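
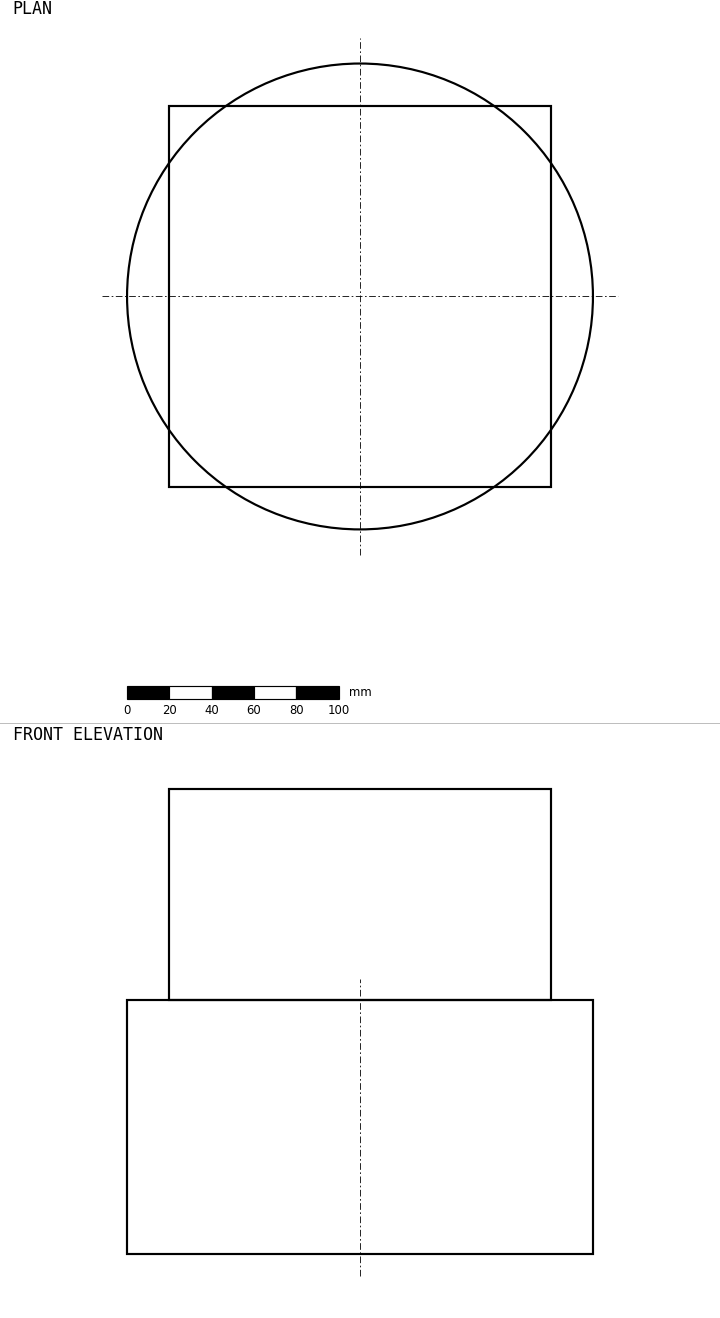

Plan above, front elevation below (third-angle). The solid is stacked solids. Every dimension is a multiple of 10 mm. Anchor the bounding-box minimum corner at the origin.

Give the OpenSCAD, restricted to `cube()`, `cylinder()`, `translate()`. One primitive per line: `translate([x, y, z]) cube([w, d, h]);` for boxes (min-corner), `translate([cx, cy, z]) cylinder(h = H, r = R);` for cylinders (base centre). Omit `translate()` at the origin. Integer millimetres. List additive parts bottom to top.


translate([110, 110, 0]) cylinder(h = 120, r = 110);
translate([20, 20, 120]) cube([180, 180, 100]);


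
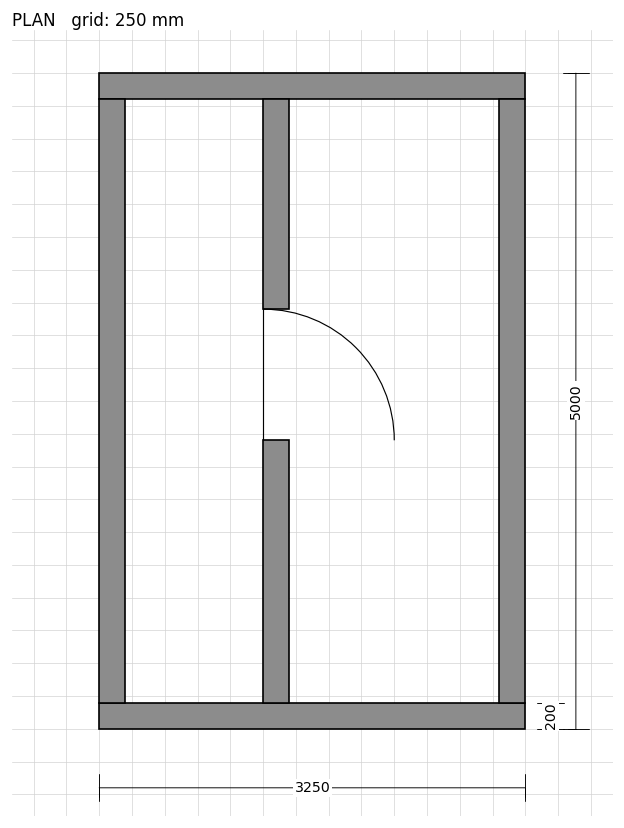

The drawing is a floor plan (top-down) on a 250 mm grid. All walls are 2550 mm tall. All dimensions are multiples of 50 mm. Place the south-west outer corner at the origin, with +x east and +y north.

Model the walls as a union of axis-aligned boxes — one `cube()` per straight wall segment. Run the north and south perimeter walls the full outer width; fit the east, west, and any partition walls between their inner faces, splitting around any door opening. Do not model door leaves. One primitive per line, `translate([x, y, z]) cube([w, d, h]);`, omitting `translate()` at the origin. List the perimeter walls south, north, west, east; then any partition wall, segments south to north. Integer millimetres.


cube([3250, 200, 2550]);
translate([0, 4800, 0]) cube([3250, 200, 2550]);
translate([0, 200, 0]) cube([200, 4600, 2550]);
translate([3050, 200, 0]) cube([200, 4600, 2550]);
translate([1250, 200, 0]) cube([200, 2000, 2550]);
translate([1250, 3200, 0]) cube([200, 1600, 2550]);


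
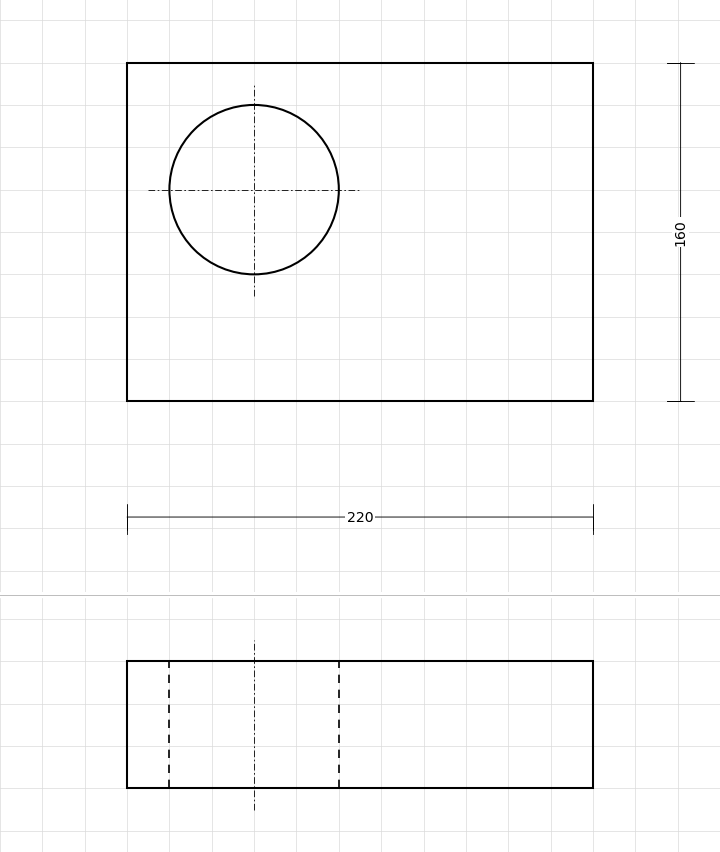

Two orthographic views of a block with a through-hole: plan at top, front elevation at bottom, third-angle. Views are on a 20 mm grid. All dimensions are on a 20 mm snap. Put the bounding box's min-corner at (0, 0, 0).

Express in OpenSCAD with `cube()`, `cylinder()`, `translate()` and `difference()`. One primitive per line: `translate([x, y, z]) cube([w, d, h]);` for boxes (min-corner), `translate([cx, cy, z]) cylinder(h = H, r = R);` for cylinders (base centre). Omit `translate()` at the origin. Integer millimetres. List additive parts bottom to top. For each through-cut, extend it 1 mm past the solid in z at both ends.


difference() {
  cube([220, 160, 60]);
  translate([60, 100, -1]) cylinder(h = 62, r = 40);
}


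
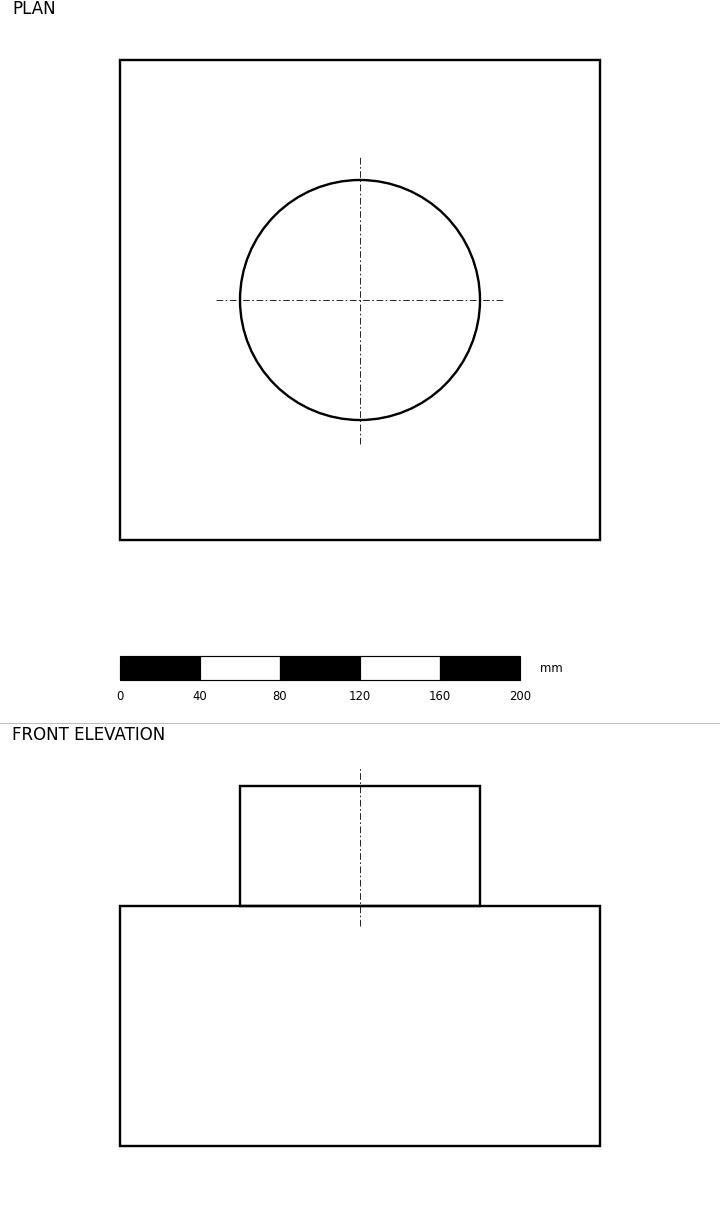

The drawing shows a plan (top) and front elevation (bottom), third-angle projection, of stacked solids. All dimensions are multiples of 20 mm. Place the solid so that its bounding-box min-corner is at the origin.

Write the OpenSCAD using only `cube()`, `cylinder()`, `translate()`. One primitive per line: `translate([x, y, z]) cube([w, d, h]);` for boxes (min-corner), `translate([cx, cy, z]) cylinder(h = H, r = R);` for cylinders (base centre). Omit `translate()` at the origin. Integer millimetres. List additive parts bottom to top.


cube([240, 240, 120]);
translate([120, 120, 120]) cylinder(h = 60, r = 60);


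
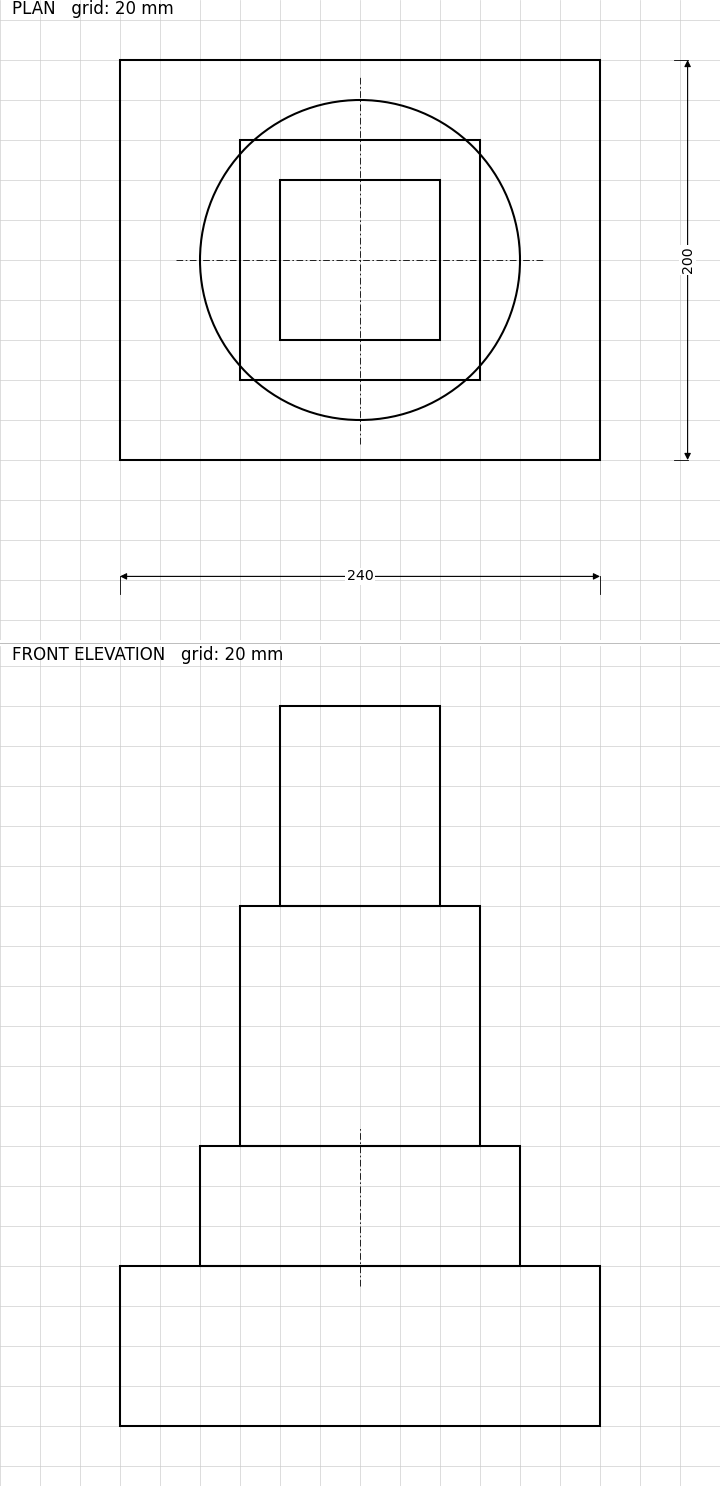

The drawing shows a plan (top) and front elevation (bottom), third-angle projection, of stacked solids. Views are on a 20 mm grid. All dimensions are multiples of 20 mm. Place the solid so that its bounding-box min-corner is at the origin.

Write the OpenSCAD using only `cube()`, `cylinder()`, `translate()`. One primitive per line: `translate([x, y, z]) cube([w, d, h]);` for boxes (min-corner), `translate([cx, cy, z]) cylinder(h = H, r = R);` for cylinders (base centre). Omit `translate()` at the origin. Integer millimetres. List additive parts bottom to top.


cube([240, 200, 80]);
translate([120, 100, 80]) cylinder(h = 60, r = 80);
translate([60, 40, 140]) cube([120, 120, 120]);
translate([80, 60, 260]) cube([80, 80, 100]);


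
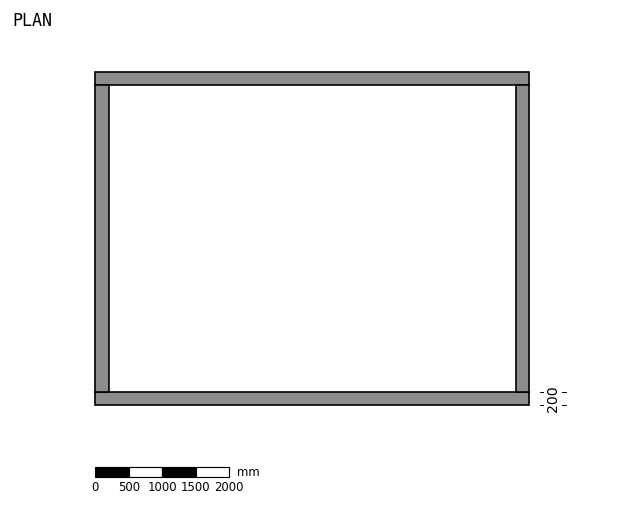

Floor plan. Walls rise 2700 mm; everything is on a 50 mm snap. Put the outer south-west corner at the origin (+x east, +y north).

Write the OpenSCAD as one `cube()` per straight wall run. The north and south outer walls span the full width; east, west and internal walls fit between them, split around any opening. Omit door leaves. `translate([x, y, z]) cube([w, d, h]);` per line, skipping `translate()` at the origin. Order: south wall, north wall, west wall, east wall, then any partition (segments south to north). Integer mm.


cube([6500, 200, 2700]);
translate([0, 4800, 0]) cube([6500, 200, 2700]);
translate([0, 200, 0]) cube([200, 4600, 2700]);
translate([6300, 200, 0]) cube([200, 4600, 2700]);


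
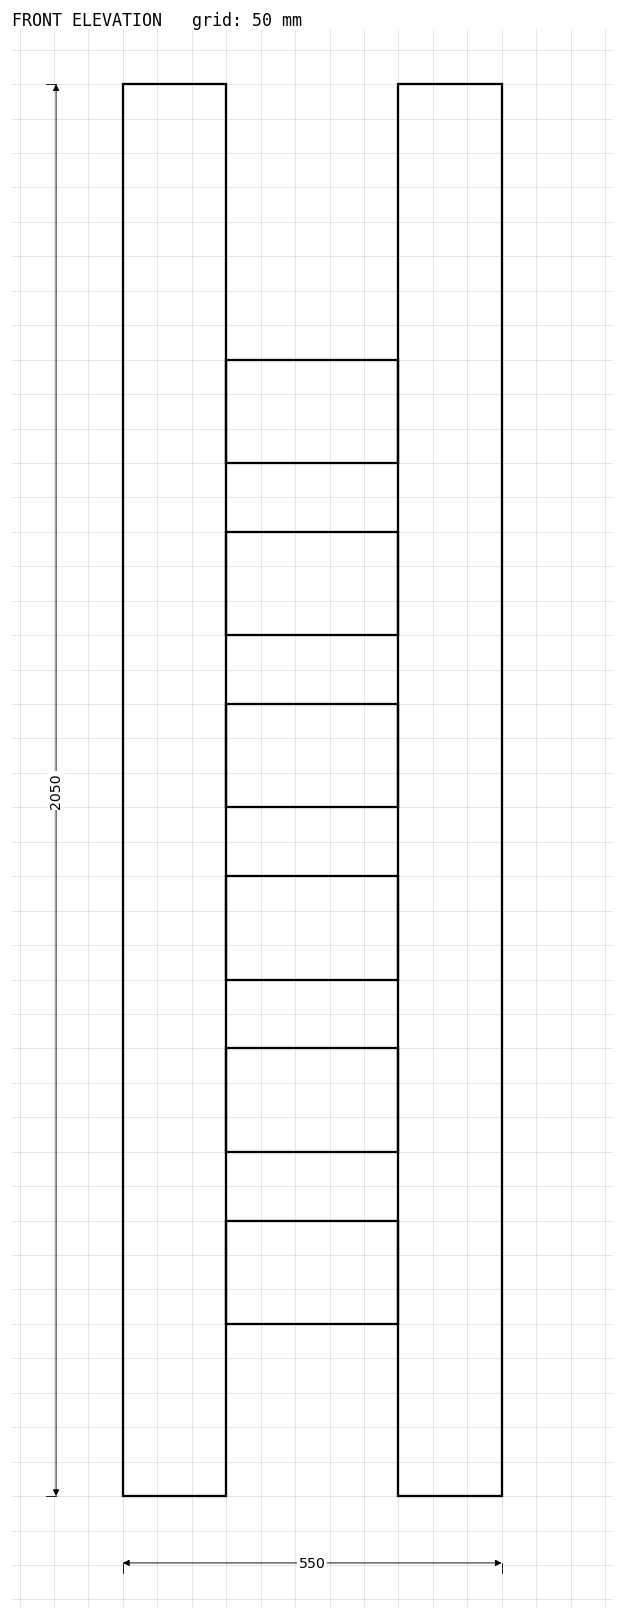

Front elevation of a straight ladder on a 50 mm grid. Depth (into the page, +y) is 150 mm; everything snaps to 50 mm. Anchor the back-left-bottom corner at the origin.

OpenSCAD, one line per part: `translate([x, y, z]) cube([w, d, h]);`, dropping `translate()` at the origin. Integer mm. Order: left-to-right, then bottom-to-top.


cube([150, 150, 2050]);
translate([150, 0, 250]) cube([250, 150, 150]);
translate([150, 0, 500]) cube([250, 150, 150]);
translate([150, 0, 750]) cube([250, 150, 150]);
translate([150, 0, 1000]) cube([250, 150, 150]);
translate([150, 0, 1250]) cube([250, 150, 150]);
translate([150, 0, 1500]) cube([250, 150, 150]);
translate([400, 0, 0]) cube([150, 150, 2050]);


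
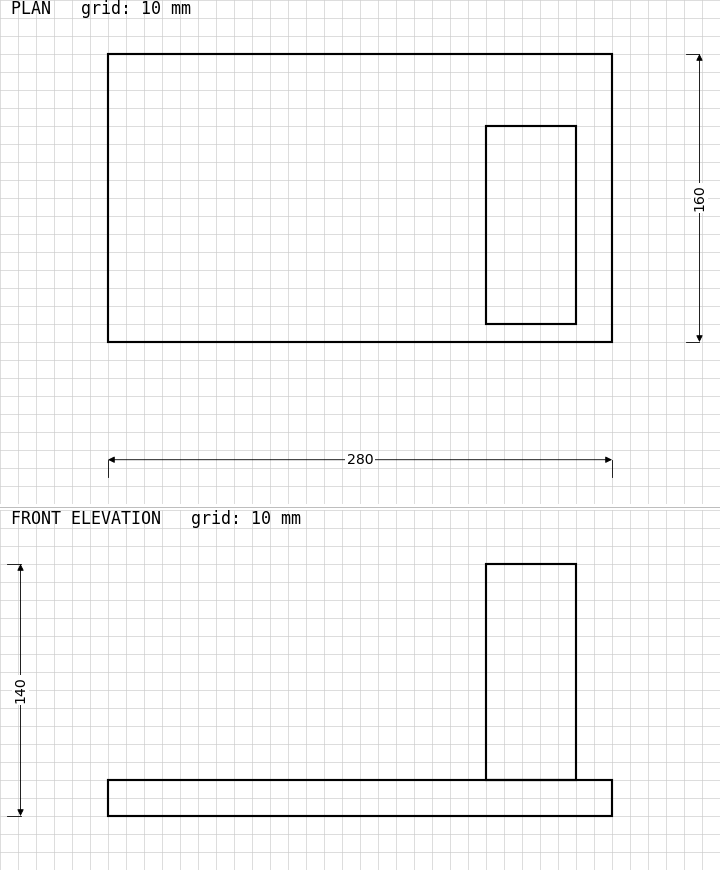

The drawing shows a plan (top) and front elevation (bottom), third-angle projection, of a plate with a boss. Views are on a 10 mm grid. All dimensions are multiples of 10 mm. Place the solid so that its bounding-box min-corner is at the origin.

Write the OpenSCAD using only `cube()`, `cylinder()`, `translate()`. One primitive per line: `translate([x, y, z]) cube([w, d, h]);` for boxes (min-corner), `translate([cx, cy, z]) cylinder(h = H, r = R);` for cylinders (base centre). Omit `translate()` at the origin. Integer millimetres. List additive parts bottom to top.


cube([280, 160, 20]);
translate([210, 10, 20]) cube([50, 110, 120]);


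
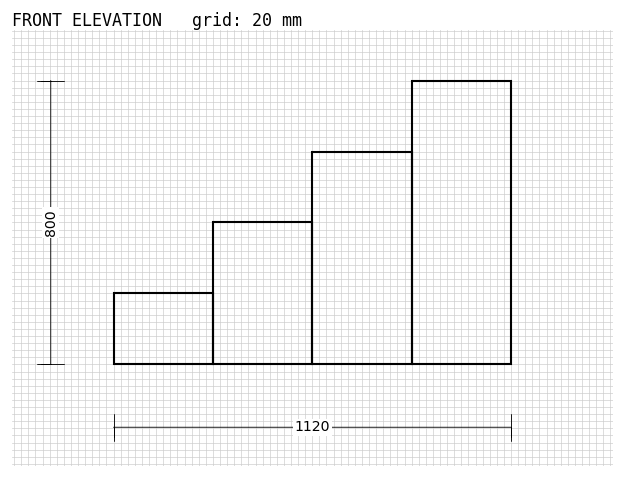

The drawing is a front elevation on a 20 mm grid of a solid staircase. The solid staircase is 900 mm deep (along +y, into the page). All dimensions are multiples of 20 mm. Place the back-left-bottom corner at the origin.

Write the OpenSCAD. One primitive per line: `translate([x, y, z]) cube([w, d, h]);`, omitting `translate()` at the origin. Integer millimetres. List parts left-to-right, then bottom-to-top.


cube([280, 900, 200]);
translate([280, 0, 0]) cube([280, 900, 400]);
translate([560, 0, 0]) cube([280, 900, 600]);
translate([840, 0, 0]) cube([280, 900, 800]);


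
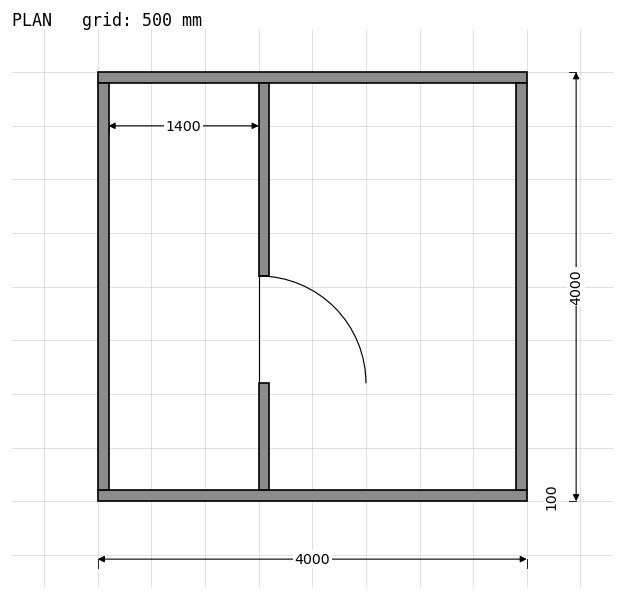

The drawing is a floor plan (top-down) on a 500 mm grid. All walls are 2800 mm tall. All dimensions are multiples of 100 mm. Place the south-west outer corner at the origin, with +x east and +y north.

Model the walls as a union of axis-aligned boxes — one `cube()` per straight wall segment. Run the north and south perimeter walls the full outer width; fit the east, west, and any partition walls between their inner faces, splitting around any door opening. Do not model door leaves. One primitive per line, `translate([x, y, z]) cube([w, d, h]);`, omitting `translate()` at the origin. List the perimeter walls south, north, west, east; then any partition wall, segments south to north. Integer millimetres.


cube([4000, 100, 2800]);
translate([0, 3900, 0]) cube([4000, 100, 2800]);
translate([0, 100, 0]) cube([100, 3800, 2800]);
translate([3900, 100, 0]) cube([100, 3800, 2800]);
translate([1500, 100, 0]) cube([100, 1000, 2800]);
translate([1500, 2100, 0]) cube([100, 1800, 2800]);


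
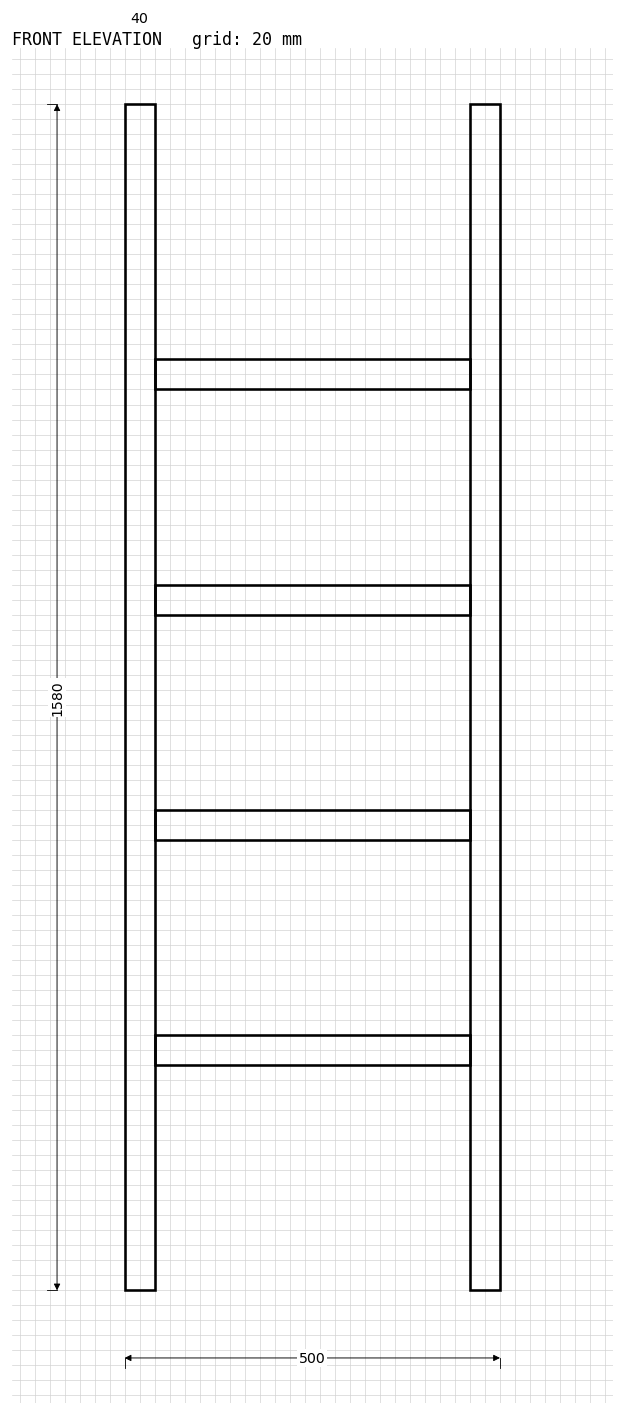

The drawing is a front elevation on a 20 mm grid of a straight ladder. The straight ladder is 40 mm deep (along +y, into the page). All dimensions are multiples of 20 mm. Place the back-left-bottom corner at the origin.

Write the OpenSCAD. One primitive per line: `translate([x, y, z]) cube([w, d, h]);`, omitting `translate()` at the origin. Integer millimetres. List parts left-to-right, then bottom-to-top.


cube([40, 40, 1580]);
translate([40, 0, 300]) cube([420, 40, 40]);
translate([40, 0, 600]) cube([420, 40, 40]);
translate([40, 0, 900]) cube([420, 40, 40]);
translate([40, 0, 1200]) cube([420, 40, 40]);
translate([460, 0, 0]) cube([40, 40, 1580]);


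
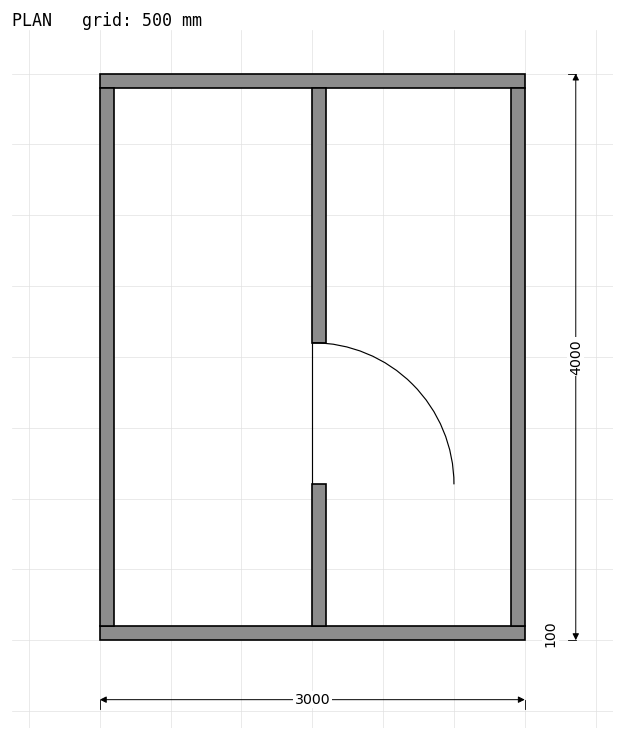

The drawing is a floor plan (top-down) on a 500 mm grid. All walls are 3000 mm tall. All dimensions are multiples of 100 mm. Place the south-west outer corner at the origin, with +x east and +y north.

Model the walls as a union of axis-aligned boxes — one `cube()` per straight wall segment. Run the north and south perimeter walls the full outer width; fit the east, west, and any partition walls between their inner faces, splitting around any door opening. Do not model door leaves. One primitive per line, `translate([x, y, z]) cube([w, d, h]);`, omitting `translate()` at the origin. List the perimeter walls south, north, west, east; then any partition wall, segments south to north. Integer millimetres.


cube([3000, 100, 3000]);
translate([0, 3900, 0]) cube([3000, 100, 3000]);
translate([0, 100, 0]) cube([100, 3800, 3000]);
translate([2900, 100, 0]) cube([100, 3800, 3000]);
translate([1500, 100, 0]) cube([100, 1000, 3000]);
translate([1500, 2100, 0]) cube([100, 1800, 3000]);


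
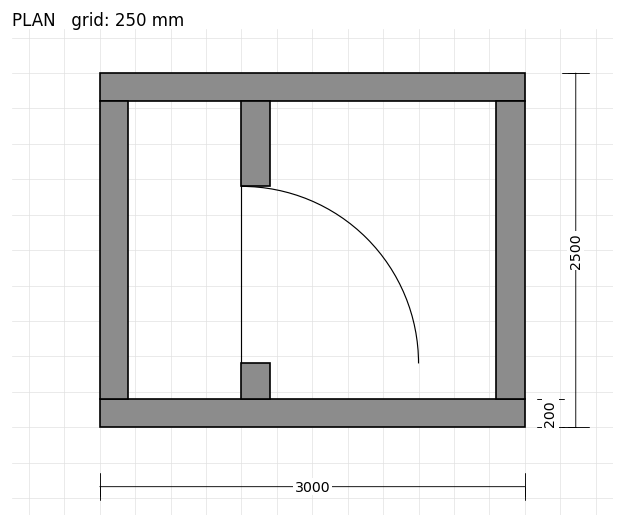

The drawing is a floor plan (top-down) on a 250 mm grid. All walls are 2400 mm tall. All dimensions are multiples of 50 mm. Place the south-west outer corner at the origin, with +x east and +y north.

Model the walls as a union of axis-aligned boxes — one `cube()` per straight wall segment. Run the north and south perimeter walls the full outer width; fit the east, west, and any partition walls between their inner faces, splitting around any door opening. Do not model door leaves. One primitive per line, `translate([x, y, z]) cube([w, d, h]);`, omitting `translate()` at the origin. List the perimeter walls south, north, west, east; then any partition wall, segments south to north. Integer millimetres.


cube([3000, 200, 2400]);
translate([0, 2300, 0]) cube([3000, 200, 2400]);
translate([0, 200, 0]) cube([200, 2100, 2400]);
translate([2800, 200, 0]) cube([200, 2100, 2400]);
translate([1000, 200, 0]) cube([200, 250, 2400]);
translate([1000, 1700, 0]) cube([200, 600, 2400]);


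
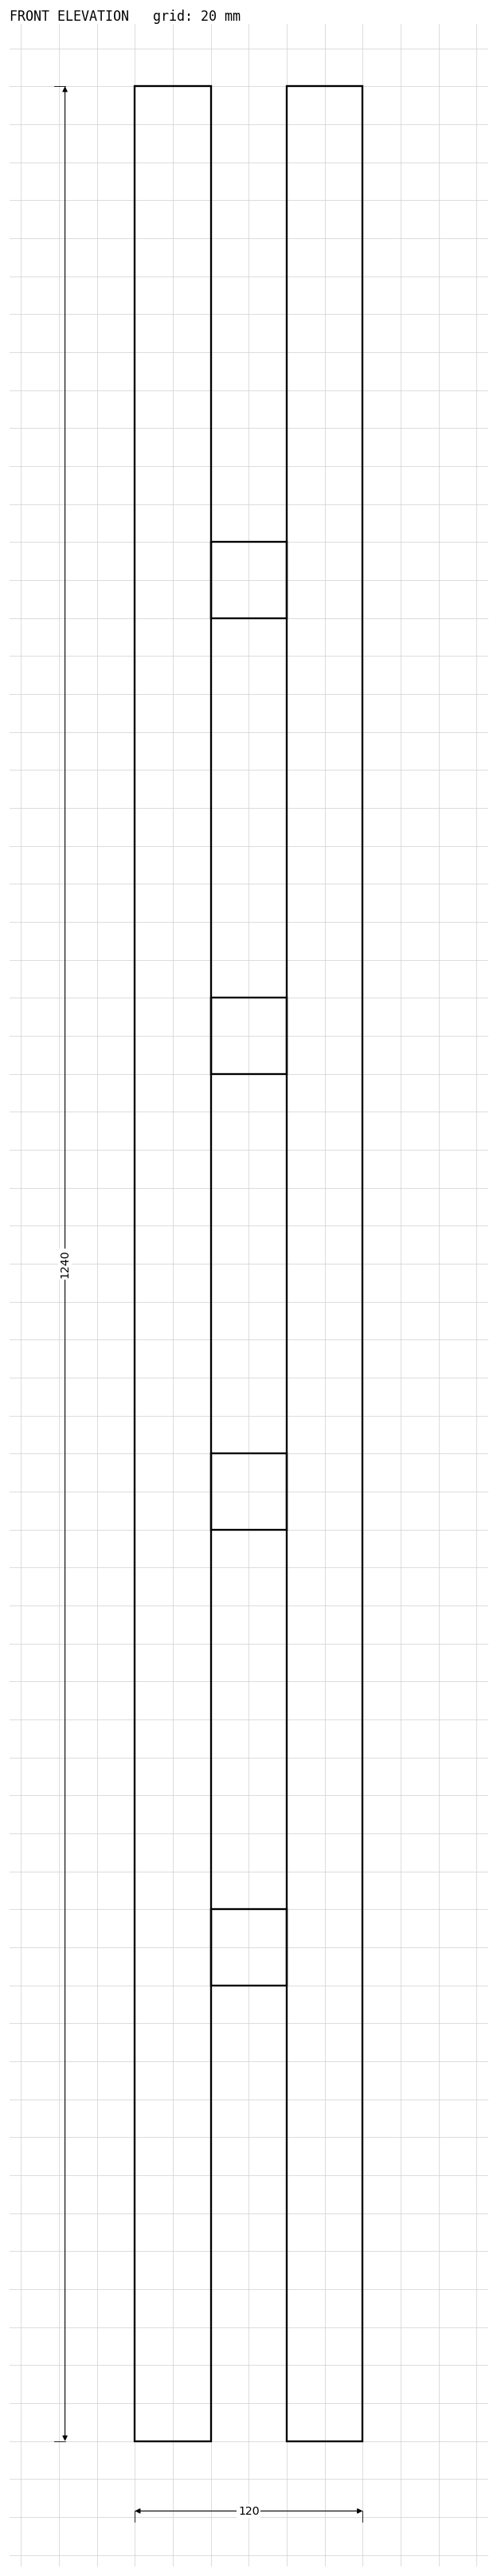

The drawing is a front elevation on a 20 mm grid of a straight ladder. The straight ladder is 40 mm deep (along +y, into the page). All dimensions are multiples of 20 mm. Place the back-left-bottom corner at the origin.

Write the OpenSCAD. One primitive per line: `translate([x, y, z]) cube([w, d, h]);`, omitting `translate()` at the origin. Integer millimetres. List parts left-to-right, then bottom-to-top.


cube([40, 40, 1240]);
translate([40, 0, 240]) cube([40, 40, 40]);
translate([40, 0, 480]) cube([40, 40, 40]);
translate([40, 0, 720]) cube([40, 40, 40]);
translate([40, 0, 960]) cube([40, 40, 40]);
translate([80, 0, 0]) cube([40, 40, 1240]);


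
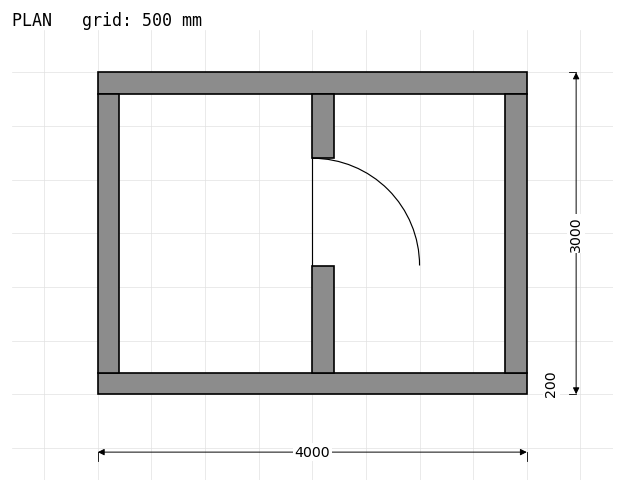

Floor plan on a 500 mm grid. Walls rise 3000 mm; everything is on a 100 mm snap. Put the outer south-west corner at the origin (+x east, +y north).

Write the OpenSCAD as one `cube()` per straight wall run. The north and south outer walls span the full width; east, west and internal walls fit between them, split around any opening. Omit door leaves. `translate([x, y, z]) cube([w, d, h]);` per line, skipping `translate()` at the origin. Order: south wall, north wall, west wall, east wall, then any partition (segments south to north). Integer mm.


cube([4000, 200, 3000]);
translate([0, 2800, 0]) cube([4000, 200, 3000]);
translate([0, 200, 0]) cube([200, 2600, 3000]);
translate([3800, 200, 0]) cube([200, 2600, 3000]);
translate([2000, 200, 0]) cube([200, 1000, 3000]);
translate([2000, 2200, 0]) cube([200, 600, 3000]);


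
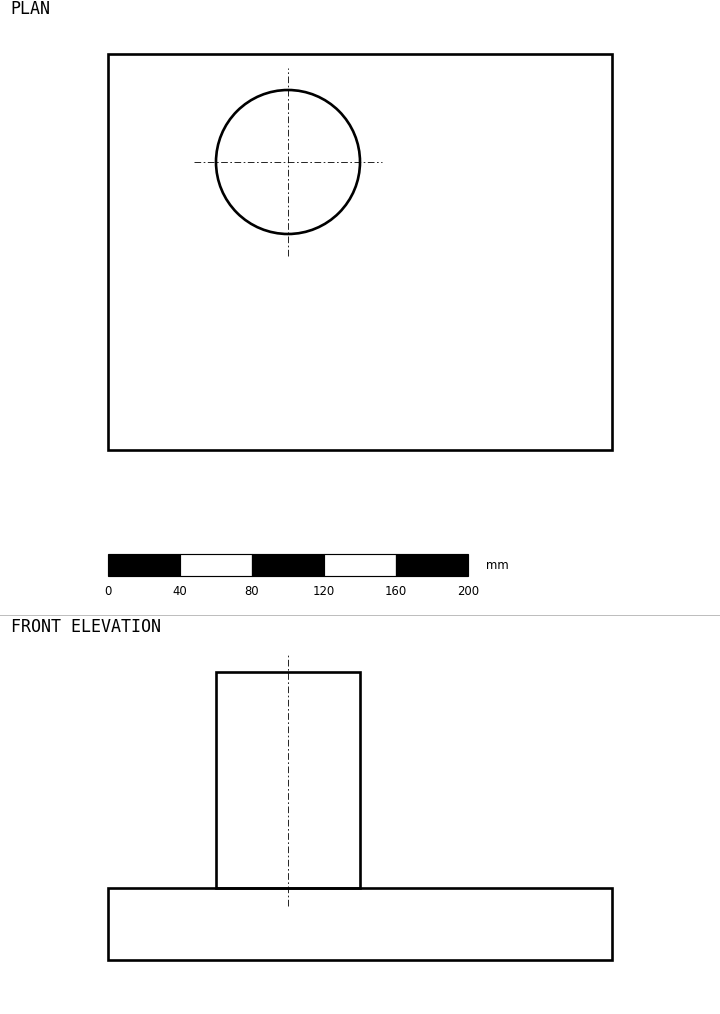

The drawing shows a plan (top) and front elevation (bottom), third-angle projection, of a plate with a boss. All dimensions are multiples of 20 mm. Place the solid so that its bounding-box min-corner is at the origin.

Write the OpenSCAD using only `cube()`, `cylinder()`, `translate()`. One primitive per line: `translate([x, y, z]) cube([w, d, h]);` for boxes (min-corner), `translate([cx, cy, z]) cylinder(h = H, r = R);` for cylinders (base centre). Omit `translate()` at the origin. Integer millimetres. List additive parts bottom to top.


cube([280, 220, 40]);
translate([100, 160, 40]) cylinder(h = 120, r = 40);


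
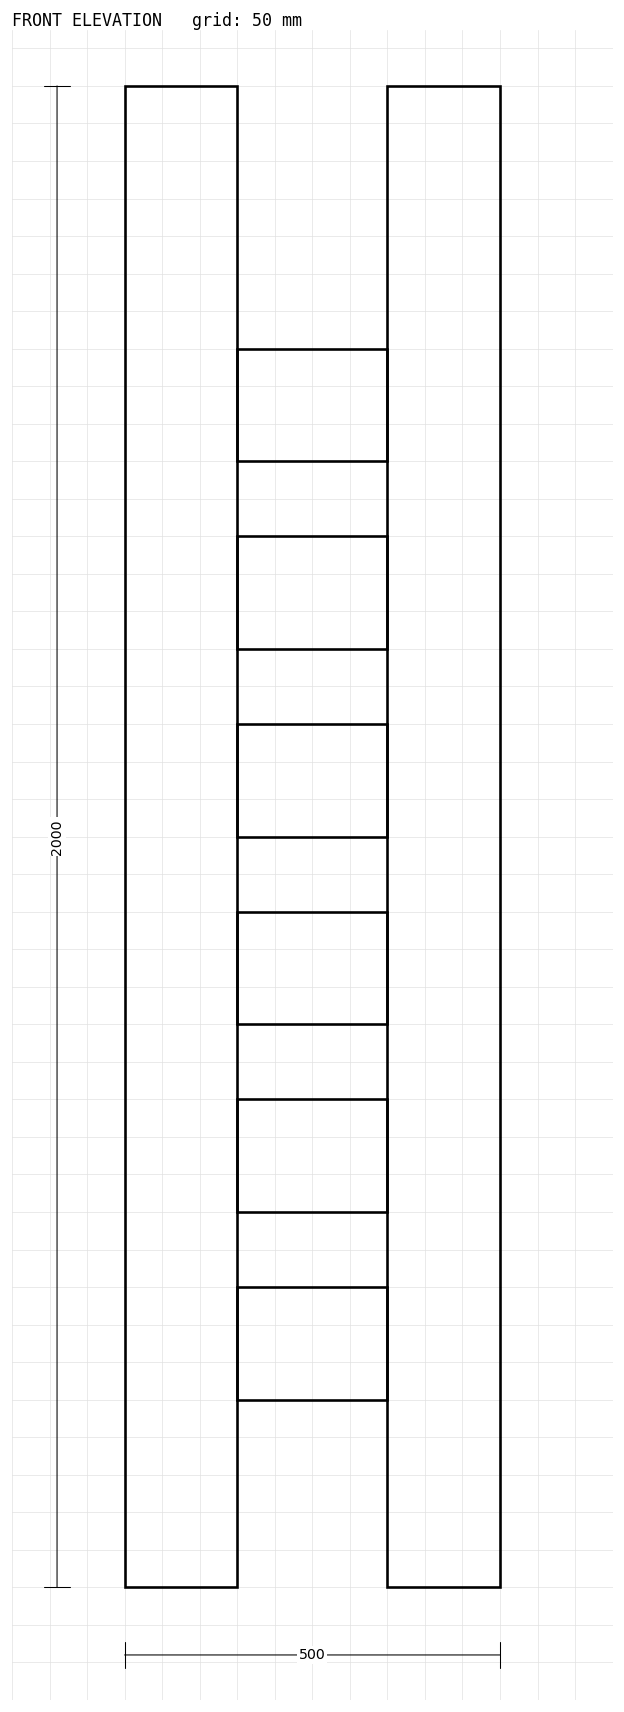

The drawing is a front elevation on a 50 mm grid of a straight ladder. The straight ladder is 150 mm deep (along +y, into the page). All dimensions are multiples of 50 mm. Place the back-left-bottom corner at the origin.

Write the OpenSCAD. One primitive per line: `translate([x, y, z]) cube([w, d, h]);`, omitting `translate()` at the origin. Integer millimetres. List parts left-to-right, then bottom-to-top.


cube([150, 150, 2000]);
translate([150, 0, 250]) cube([200, 150, 150]);
translate([150, 0, 500]) cube([200, 150, 150]);
translate([150, 0, 750]) cube([200, 150, 150]);
translate([150, 0, 1000]) cube([200, 150, 150]);
translate([150, 0, 1250]) cube([200, 150, 150]);
translate([150, 0, 1500]) cube([200, 150, 150]);
translate([350, 0, 0]) cube([150, 150, 2000]);


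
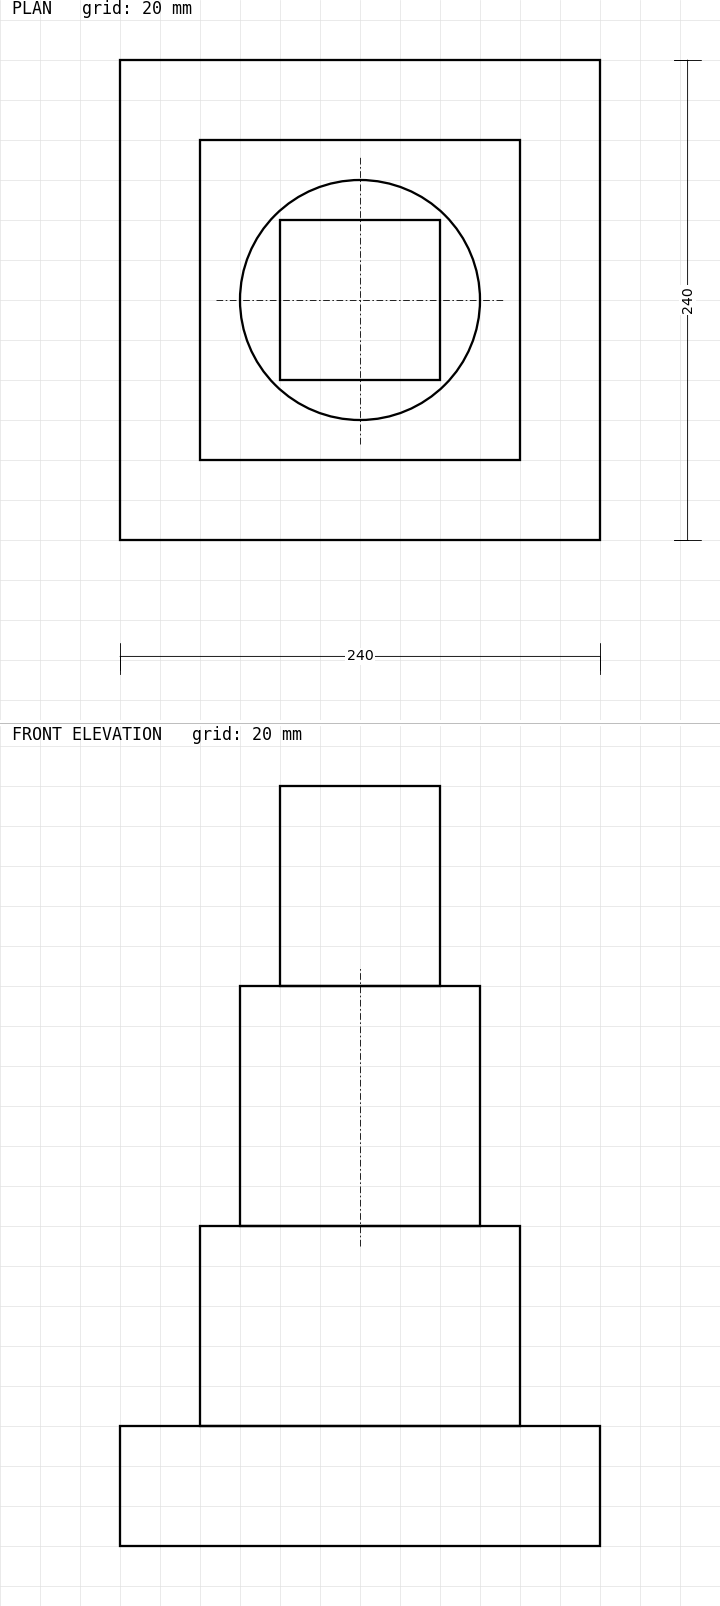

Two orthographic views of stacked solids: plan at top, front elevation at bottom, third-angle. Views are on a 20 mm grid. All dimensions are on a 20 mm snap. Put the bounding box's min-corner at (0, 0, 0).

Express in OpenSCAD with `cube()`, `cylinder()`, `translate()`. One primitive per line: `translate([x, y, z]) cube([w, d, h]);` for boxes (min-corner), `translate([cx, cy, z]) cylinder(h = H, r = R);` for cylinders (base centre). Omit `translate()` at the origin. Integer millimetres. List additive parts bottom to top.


cube([240, 240, 60]);
translate([40, 40, 60]) cube([160, 160, 100]);
translate([120, 120, 160]) cylinder(h = 120, r = 60);
translate([80, 80, 280]) cube([80, 80, 100]);


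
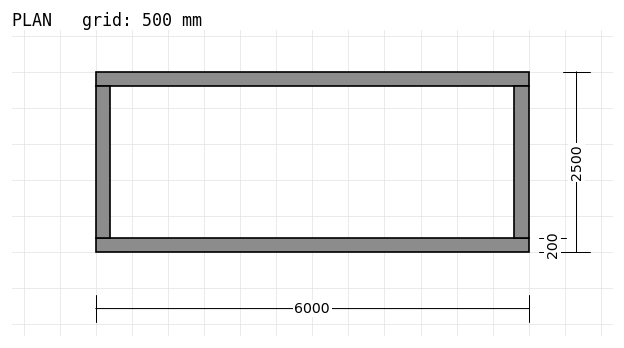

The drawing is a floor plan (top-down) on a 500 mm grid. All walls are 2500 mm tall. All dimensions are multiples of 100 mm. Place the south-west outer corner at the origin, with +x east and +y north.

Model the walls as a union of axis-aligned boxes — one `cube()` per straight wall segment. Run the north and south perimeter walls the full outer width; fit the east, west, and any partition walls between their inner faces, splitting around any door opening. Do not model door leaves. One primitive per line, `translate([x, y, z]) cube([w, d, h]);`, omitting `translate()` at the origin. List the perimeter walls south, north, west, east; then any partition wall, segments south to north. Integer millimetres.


cube([6000, 200, 2500]);
translate([0, 2300, 0]) cube([6000, 200, 2500]);
translate([0, 200, 0]) cube([200, 2100, 2500]);
translate([5800, 200, 0]) cube([200, 2100, 2500]);


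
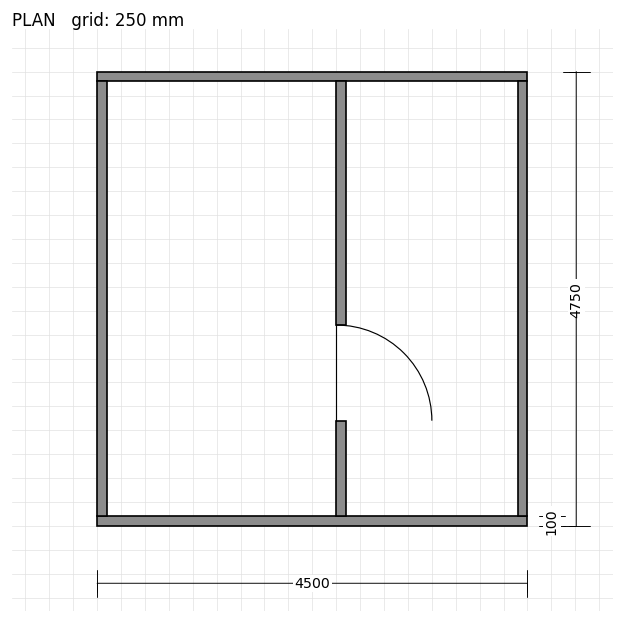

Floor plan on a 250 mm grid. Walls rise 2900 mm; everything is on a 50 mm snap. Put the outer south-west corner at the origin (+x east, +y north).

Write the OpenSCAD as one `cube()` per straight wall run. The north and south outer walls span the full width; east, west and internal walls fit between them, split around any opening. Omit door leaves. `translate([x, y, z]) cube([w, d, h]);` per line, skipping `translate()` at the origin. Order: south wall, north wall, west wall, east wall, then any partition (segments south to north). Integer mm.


cube([4500, 100, 2900]);
translate([0, 4650, 0]) cube([4500, 100, 2900]);
translate([0, 100, 0]) cube([100, 4550, 2900]);
translate([4400, 100, 0]) cube([100, 4550, 2900]);
translate([2500, 100, 0]) cube([100, 1000, 2900]);
translate([2500, 2100, 0]) cube([100, 2550, 2900]);


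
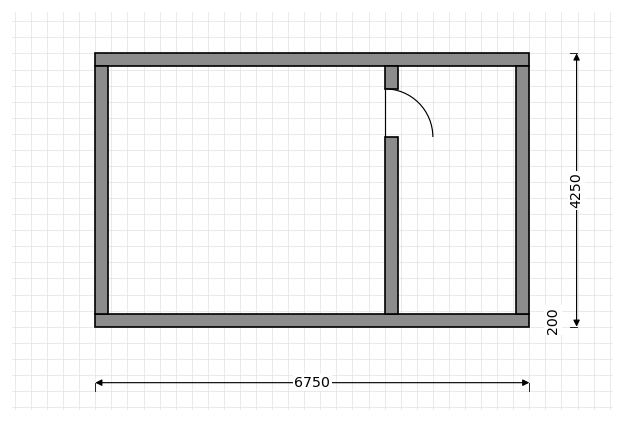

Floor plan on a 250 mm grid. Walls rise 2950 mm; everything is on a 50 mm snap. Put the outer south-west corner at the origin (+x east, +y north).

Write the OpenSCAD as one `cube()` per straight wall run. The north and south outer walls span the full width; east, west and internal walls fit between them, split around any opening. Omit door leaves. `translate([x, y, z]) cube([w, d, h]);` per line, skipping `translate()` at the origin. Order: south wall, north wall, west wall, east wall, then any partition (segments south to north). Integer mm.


cube([6750, 200, 2950]);
translate([0, 4050, 0]) cube([6750, 200, 2950]);
translate([0, 200, 0]) cube([200, 3850, 2950]);
translate([6550, 200, 0]) cube([200, 3850, 2950]);
translate([4500, 200, 0]) cube([200, 2750, 2950]);
translate([4500, 3700, 0]) cube([200, 350, 2950]);


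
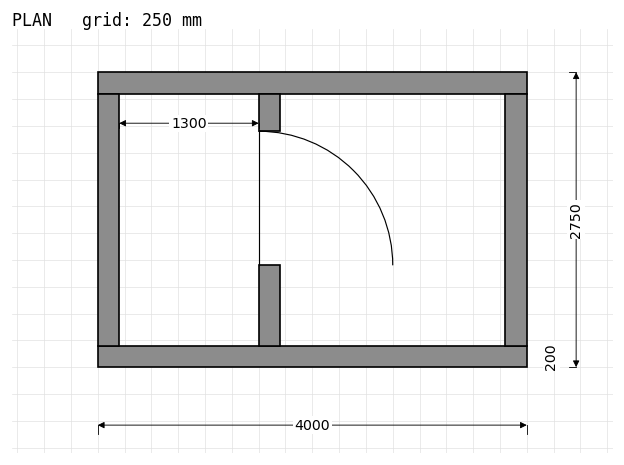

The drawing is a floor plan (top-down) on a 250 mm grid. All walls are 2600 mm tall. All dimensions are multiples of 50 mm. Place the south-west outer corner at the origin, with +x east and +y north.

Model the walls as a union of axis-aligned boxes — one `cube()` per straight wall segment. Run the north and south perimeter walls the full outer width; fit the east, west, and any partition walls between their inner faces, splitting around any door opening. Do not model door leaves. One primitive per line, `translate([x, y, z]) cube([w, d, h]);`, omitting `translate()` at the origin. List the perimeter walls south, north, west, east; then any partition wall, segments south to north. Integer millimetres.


cube([4000, 200, 2600]);
translate([0, 2550, 0]) cube([4000, 200, 2600]);
translate([0, 200, 0]) cube([200, 2350, 2600]);
translate([3800, 200, 0]) cube([200, 2350, 2600]);
translate([1500, 200, 0]) cube([200, 750, 2600]);
translate([1500, 2200, 0]) cube([200, 350, 2600]);


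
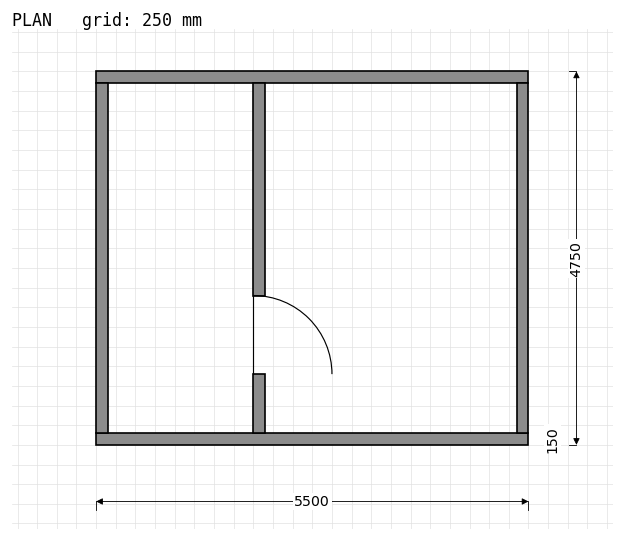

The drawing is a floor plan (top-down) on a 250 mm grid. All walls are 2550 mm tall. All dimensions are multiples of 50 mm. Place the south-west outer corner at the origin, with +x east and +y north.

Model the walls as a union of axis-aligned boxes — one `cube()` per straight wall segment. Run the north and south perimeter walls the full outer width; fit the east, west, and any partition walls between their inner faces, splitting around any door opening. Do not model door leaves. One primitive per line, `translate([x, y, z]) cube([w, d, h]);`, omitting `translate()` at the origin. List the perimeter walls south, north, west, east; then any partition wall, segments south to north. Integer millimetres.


cube([5500, 150, 2550]);
translate([0, 4600, 0]) cube([5500, 150, 2550]);
translate([0, 150, 0]) cube([150, 4450, 2550]);
translate([5350, 150, 0]) cube([150, 4450, 2550]);
translate([2000, 150, 0]) cube([150, 750, 2550]);
translate([2000, 1900, 0]) cube([150, 2700, 2550]);


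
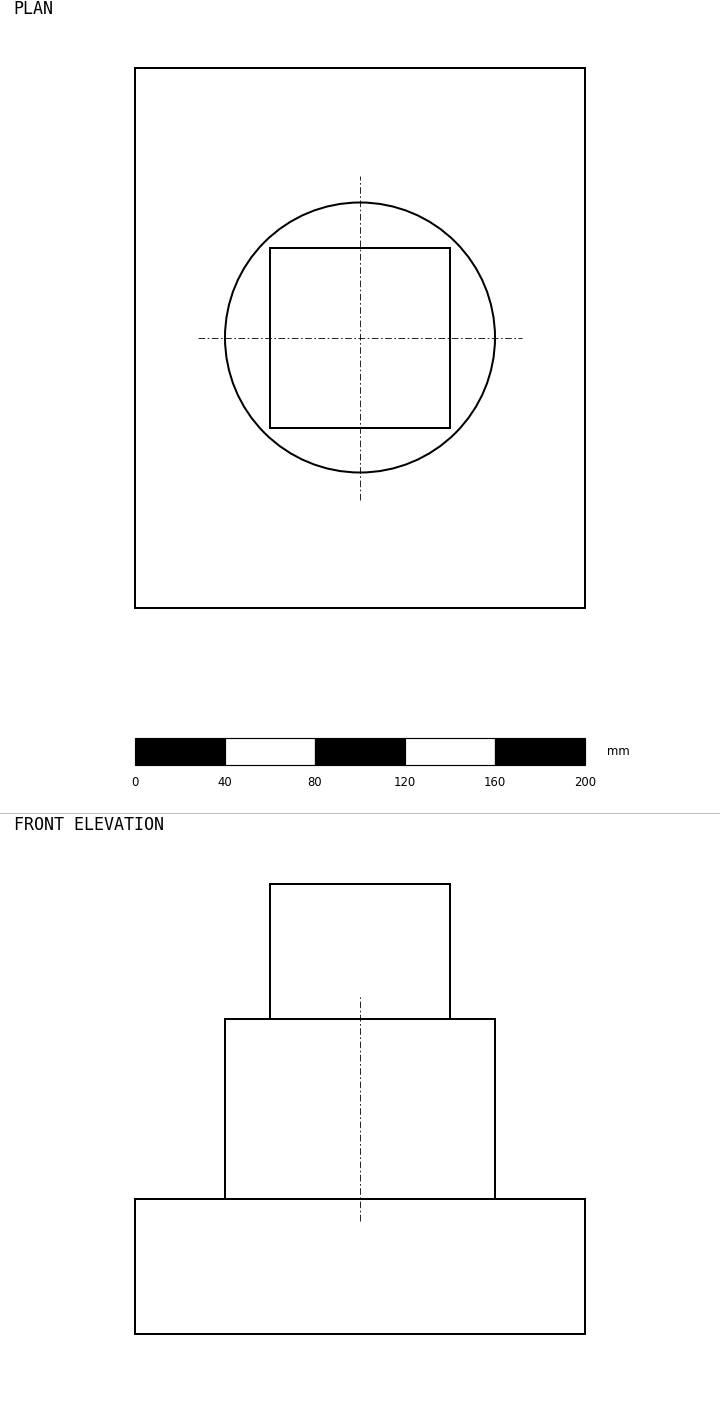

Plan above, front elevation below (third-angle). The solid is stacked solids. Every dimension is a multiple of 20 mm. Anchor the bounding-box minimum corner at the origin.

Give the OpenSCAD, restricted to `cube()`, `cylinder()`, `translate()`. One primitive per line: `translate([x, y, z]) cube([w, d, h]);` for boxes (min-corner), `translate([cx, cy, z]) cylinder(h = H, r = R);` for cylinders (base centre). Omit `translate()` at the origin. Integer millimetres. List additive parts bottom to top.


cube([200, 240, 60]);
translate([100, 120, 60]) cylinder(h = 80, r = 60);
translate([60, 80, 140]) cube([80, 80, 60]);


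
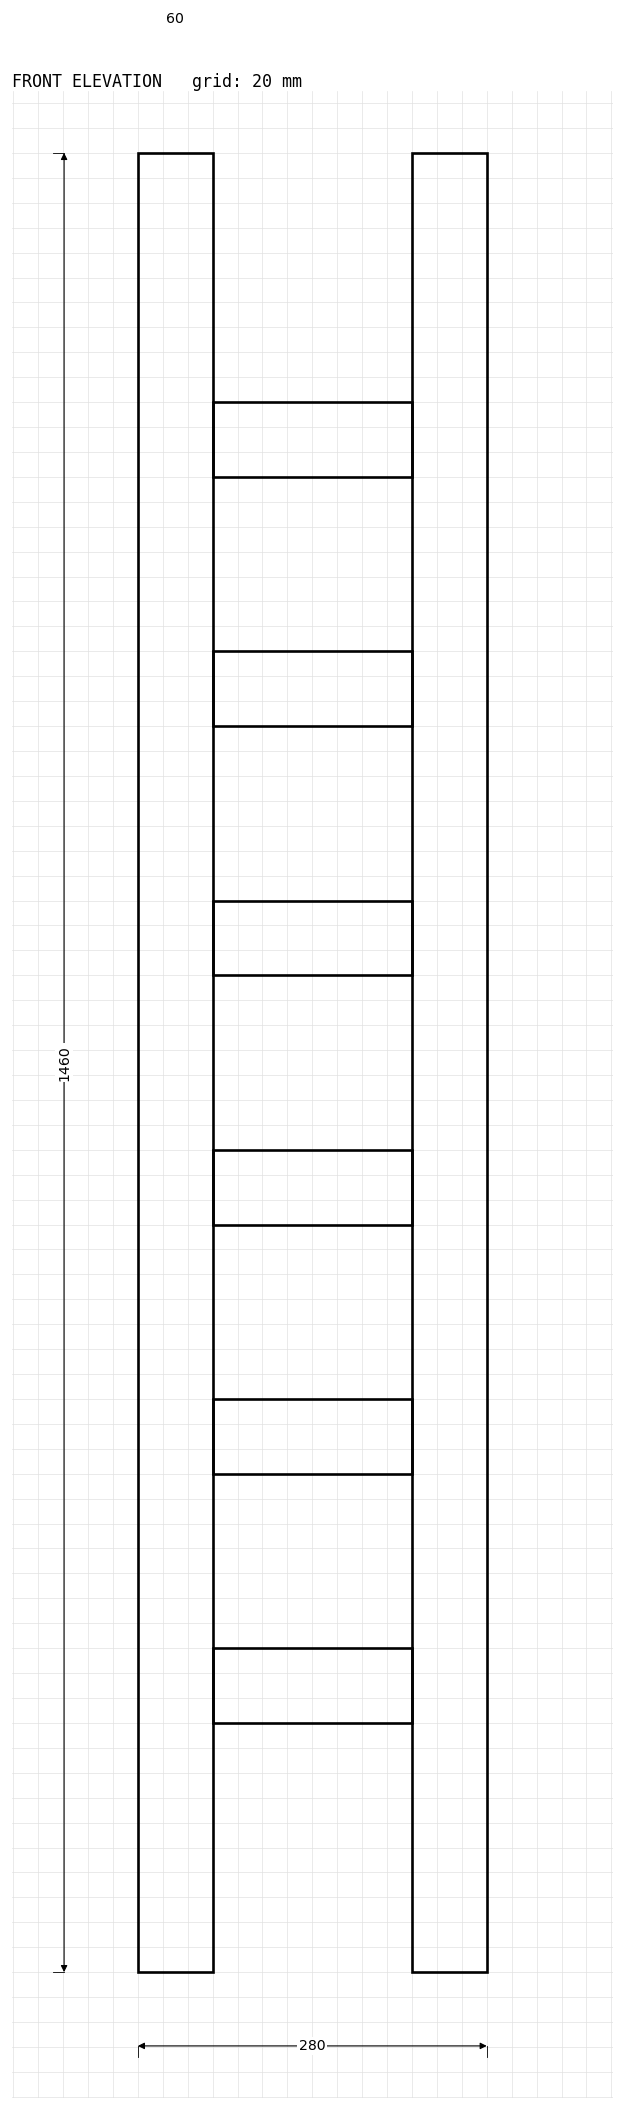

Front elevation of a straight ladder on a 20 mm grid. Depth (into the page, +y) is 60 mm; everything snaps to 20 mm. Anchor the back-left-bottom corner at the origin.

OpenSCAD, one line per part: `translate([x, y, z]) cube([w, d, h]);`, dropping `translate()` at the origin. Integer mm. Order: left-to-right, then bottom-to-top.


cube([60, 60, 1460]);
translate([60, 0, 200]) cube([160, 60, 60]);
translate([60, 0, 400]) cube([160, 60, 60]);
translate([60, 0, 600]) cube([160, 60, 60]);
translate([60, 0, 800]) cube([160, 60, 60]);
translate([60, 0, 1000]) cube([160, 60, 60]);
translate([60, 0, 1200]) cube([160, 60, 60]);
translate([220, 0, 0]) cube([60, 60, 1460]);


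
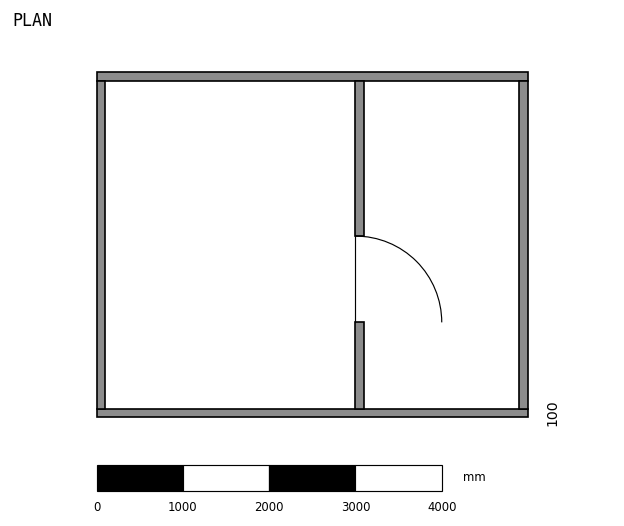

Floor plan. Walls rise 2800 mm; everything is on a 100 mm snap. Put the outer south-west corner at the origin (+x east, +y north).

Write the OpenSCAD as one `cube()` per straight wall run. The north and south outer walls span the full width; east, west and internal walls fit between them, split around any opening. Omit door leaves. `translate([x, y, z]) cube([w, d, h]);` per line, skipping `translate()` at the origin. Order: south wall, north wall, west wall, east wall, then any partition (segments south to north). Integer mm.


cube([5000, 100, 2800]);
translate([0, 3900, 0]) cube([5000, 100, 2800]);
translate([0, 100, 0]) cube([100, 3800, 2800]);
translate([4900, 100, 0]) cube([100, 3800, 2800]);
translate([3000, 100, 0]) cube([100, 1000, 2800]);
translate([3000, 2100, 0]) cube([100, 1800, 2800]);


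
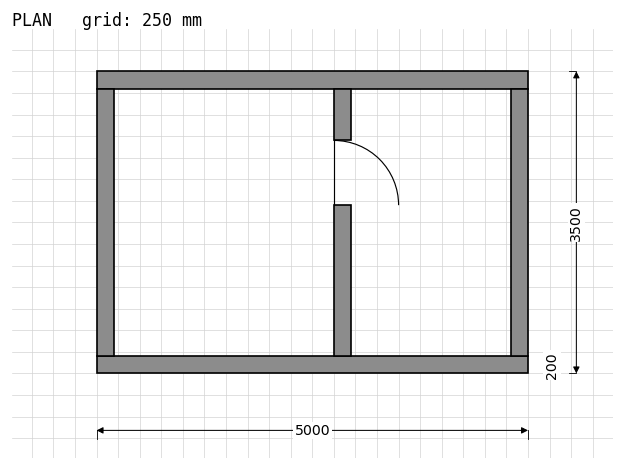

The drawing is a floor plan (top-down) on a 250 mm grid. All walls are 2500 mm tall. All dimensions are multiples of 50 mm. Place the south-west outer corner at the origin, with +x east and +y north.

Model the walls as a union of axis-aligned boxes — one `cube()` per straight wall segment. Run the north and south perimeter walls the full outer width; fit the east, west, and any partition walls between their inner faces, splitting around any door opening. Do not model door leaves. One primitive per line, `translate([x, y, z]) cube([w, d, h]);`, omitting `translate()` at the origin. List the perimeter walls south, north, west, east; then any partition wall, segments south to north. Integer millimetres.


cube([5000, 200, 2500]);
translate([0, 3300, 0]) cube([5000, 200, 2500]);
translate([0, 200, 0]) cube([200, 3100, 2500]);
translate([4800, 200, 0]) cube([200, 3100, 2500]);
translate([2750, 200, 0]) cube([200, 1750, 2500]);
translate([2750, 2700, 0]) cube([200, 600, 2500]);


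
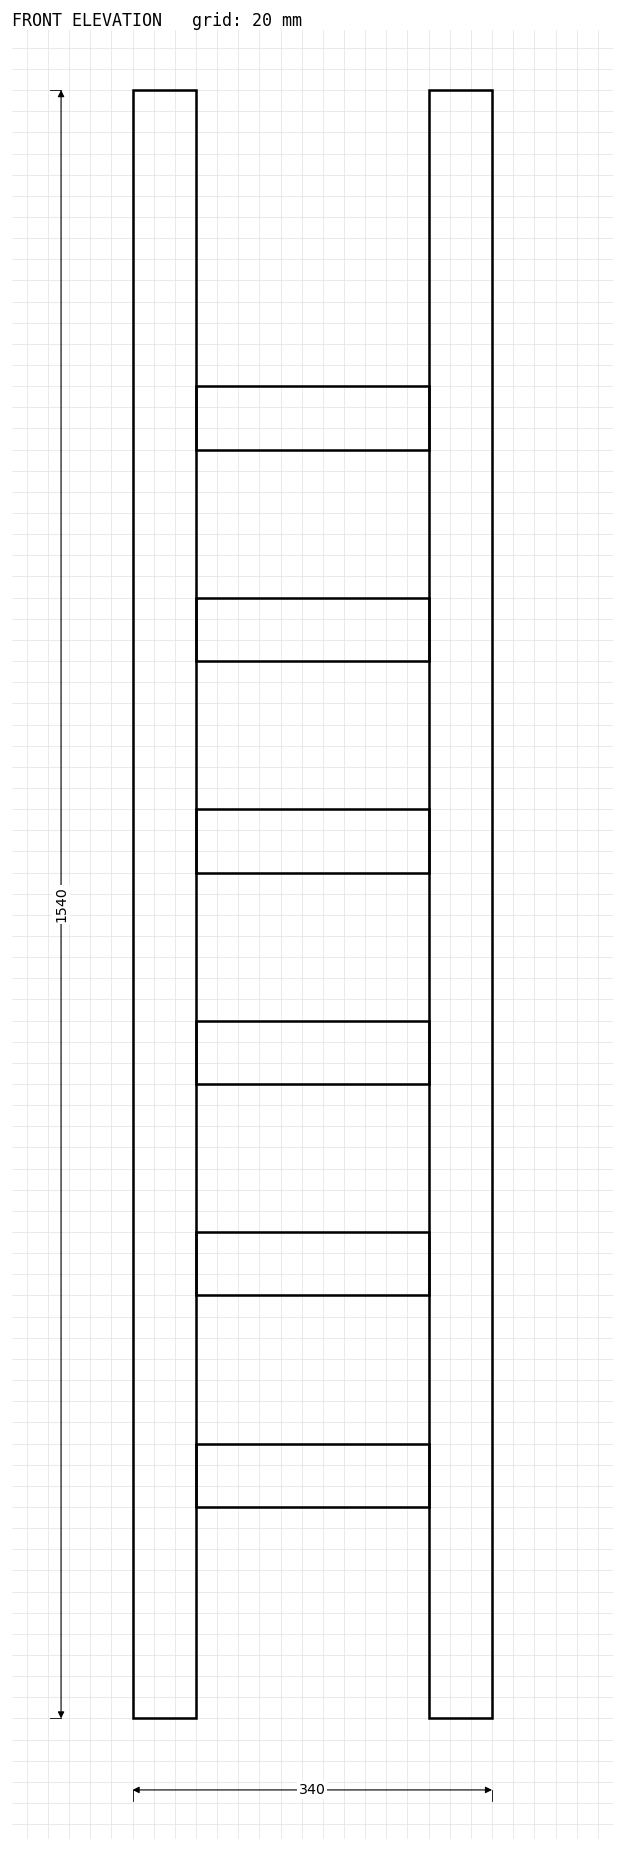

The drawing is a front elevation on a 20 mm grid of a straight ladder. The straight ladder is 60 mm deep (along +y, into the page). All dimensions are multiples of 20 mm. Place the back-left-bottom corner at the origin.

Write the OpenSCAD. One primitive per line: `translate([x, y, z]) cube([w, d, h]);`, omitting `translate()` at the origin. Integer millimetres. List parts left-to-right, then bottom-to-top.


cube([60, 60, 1540]);
translate([60, 0, 200]) cube([220, 60, 60]);
translate([60, 0, 400]) cube([220, 60, 60]);
translate([60, 0, 600]) cube([220, 60, 60]);
translate([60, 0, 800]) cube([220, 60, 60]);
translate([60, 0, 1000]) cube([220, 60, 60]);
translate([60, 0, 1200]) cube([220, 60, 60]);
translate([280, 0, 0]) cube([60, 60, 1540]);


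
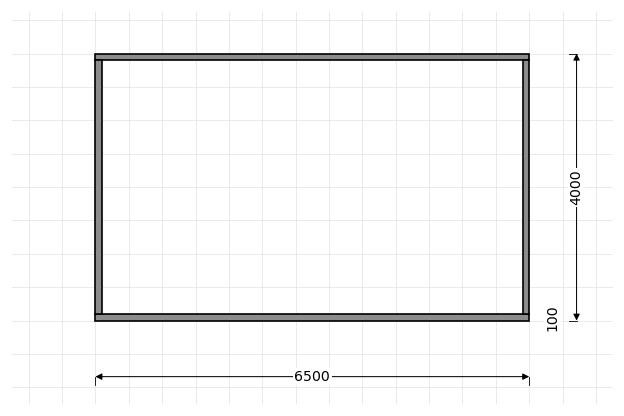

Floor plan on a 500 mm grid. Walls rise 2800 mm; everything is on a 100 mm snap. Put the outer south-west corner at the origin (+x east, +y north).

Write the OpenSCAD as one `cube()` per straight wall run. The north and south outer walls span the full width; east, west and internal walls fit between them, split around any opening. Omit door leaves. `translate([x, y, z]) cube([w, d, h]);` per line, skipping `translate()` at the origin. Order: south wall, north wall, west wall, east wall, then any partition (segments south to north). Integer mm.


cube([6500, 100, 2800]);
translate([0, 3900, 0]) cube([6500, 100, 2800]);
translate([0, 100, 0]) cube([100, 3800, 2800]);
translate([6400, 100, 0]) cube([100, 3800, 2800]);


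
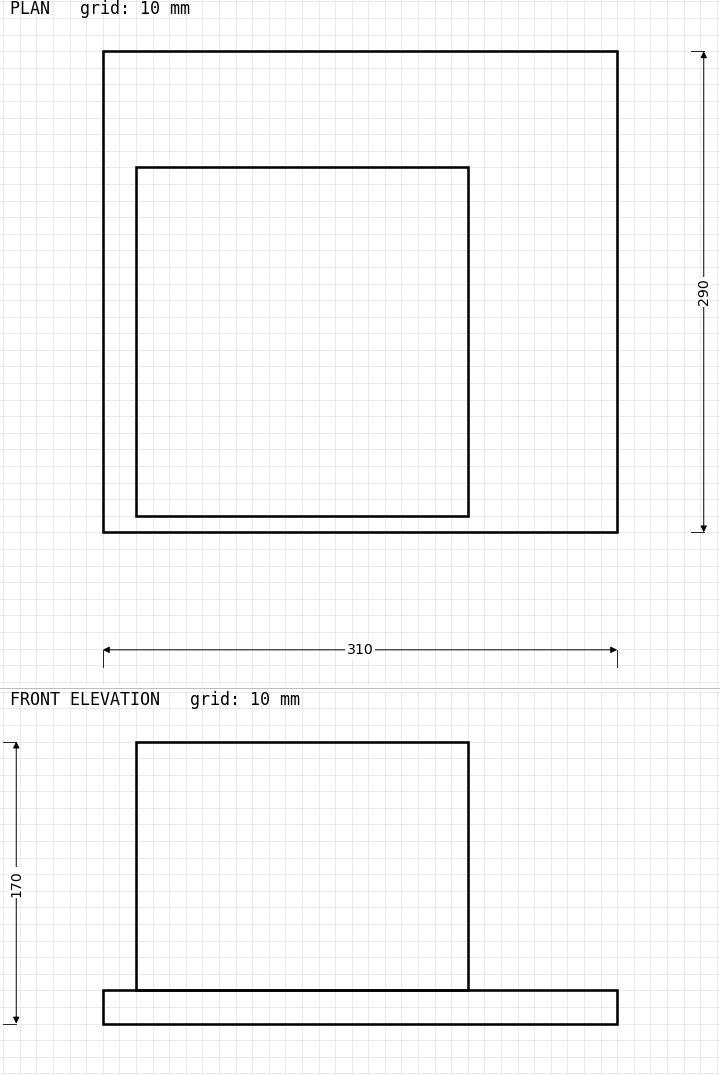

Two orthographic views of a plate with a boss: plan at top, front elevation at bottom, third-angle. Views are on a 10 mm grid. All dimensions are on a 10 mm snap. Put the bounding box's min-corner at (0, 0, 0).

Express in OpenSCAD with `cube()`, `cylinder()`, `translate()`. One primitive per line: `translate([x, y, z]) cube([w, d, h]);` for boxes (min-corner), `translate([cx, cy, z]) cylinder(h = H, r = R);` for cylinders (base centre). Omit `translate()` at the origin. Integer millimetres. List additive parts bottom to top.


cube([310, 290, 20]);
translate([20, 10, 20]) cube([200, 210, 150]);


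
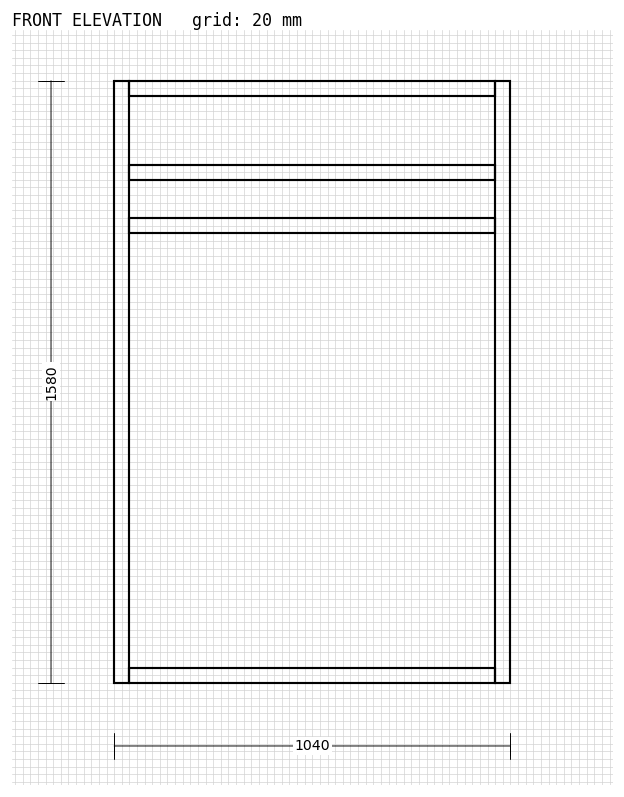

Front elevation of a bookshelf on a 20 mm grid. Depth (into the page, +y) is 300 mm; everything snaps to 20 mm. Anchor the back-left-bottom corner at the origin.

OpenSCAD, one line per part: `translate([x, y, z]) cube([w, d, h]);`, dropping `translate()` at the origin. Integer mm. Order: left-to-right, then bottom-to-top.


cube([40, 300, 1580]);
translate([40, 0, 0]) cube([960, 300, 40]);
translate([40, 0, 1180]) cube([960, 300, 40]);
translate([40, 0, 1320]) cube([960, 300, 40]);
translate([40, 0, 1540]) cube([960, 300, 40]);
translate([1000, 0, 0]) cube([40, 300, 1580]);


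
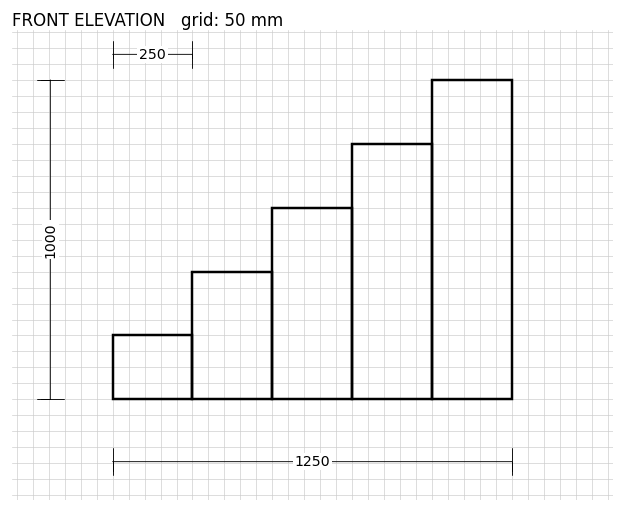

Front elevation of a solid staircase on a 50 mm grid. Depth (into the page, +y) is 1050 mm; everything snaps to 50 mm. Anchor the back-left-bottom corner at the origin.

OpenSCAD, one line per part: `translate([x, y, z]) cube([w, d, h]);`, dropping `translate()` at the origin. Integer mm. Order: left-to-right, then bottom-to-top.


cube([250, 1050, 200]);
translate([250, 0, 0]) cube([250, 1050, 400]);
translate([500, 0, 0]) cube([250, 1050, 600]);
translate([750, 0, 0]) cube([250, 1050, 800]);
translate([1000, 0, 0]) cube([250, 1050, 1000]);


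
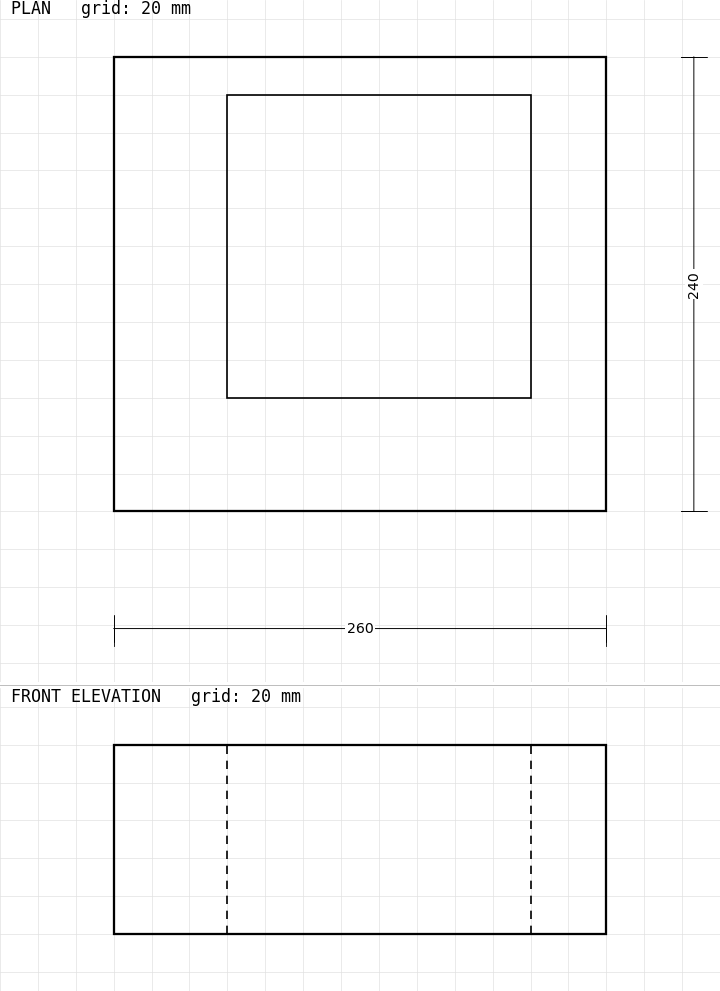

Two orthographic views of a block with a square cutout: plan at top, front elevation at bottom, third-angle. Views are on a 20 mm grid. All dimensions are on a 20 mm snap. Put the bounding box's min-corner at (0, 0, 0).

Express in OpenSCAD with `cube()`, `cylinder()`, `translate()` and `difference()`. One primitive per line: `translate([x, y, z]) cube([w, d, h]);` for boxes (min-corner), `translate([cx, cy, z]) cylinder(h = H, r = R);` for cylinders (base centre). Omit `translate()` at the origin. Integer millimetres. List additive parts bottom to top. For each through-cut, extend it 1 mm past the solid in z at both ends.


difference() {
  cube([260, 240, 100]);
  translate([60, 60, -1]) cube([160, 160, 102]);
}


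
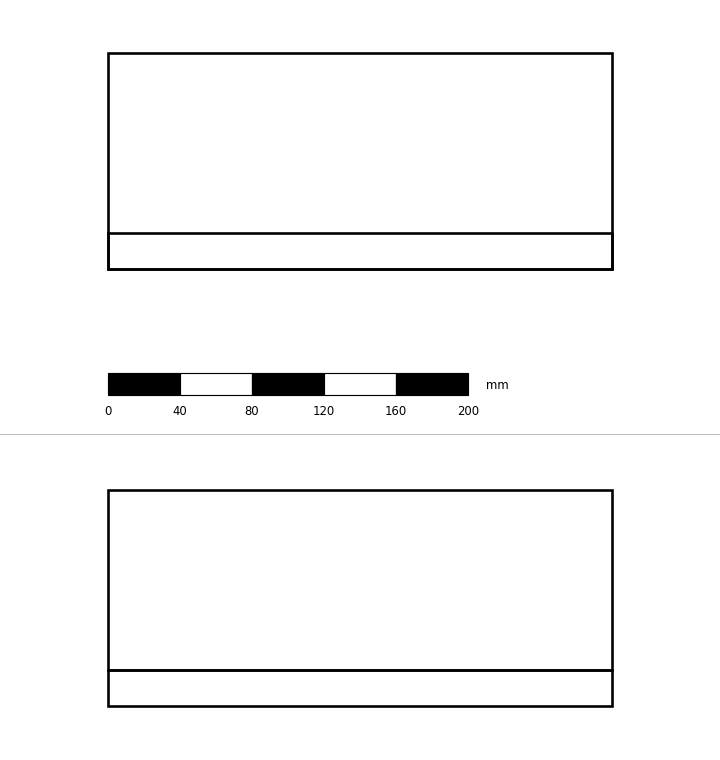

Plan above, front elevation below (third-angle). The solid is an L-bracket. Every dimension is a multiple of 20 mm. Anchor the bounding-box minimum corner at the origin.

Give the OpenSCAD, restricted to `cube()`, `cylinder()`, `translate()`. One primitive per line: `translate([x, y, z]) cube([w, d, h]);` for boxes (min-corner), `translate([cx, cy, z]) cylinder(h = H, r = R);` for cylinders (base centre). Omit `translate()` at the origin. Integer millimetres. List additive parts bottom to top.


cube([280, 120, 20]);
translate([0, 0, 20]) cube([280, 20, 100]);
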